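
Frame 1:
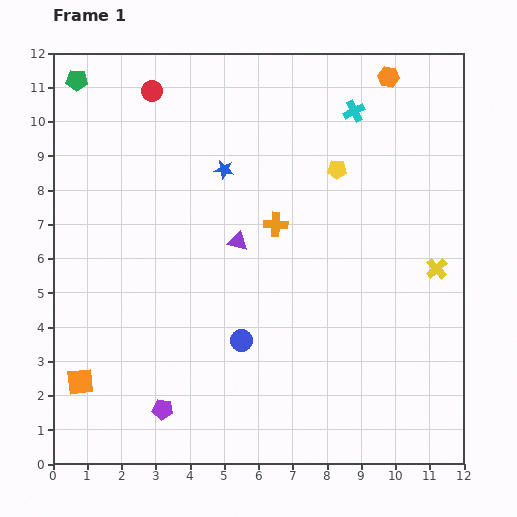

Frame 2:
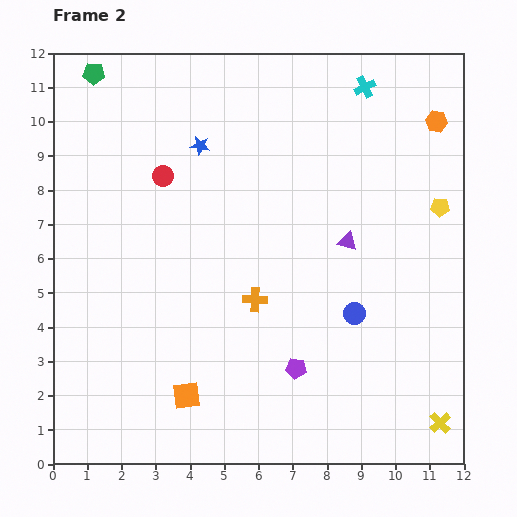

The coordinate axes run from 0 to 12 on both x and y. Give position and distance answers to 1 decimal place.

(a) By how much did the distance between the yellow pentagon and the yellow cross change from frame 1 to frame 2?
+2.2

Distance in frame 1: 4.1. Distance in frame 2: 6.3.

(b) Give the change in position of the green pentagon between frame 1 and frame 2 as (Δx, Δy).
(0.5, 0.2)

The green pentagon was at (0.7, 11.2) in frame 1 and (1.2, 11.4) in frame 2.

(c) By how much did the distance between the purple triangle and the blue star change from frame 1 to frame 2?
+3.0

Distance in frame 1: 2.1. Distance in frame 2: 5.1.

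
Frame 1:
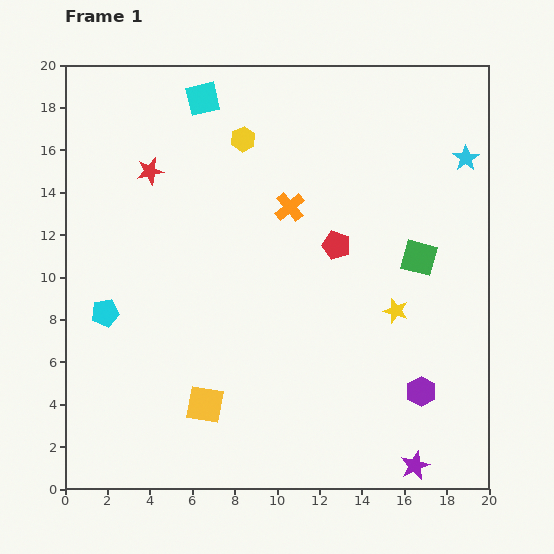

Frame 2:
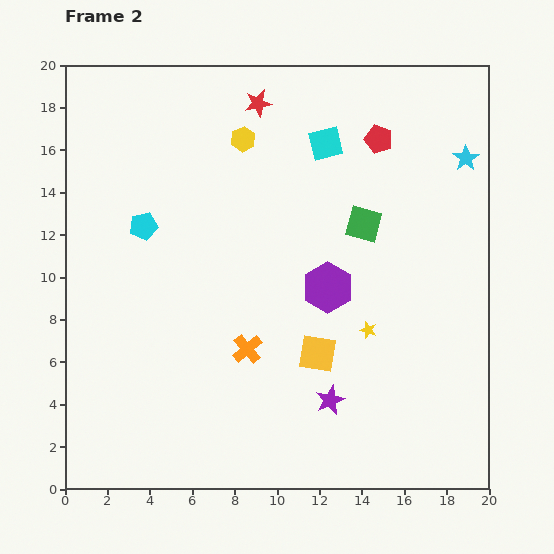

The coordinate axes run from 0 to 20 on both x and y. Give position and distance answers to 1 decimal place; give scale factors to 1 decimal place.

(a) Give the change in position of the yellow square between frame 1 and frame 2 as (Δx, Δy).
(5.3, 2.4)

The yellow square was at (6.6, 4.0) in frame 1 and (11.9, 6.4) in frame 2.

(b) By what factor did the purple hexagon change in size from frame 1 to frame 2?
1.7×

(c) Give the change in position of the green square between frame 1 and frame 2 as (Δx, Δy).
(-2.6, 1.6)

The green square was at (16.7, 10.9) in frame 1 and (14.1, 12.5) in frame 2.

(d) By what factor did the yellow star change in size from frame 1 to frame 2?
0.7×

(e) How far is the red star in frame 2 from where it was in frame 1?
6.0

The red star moved from (4.0, 15.0) to (9.1, 18.2), a distance of √(5.1² + 3.2²) ≈ 6.0.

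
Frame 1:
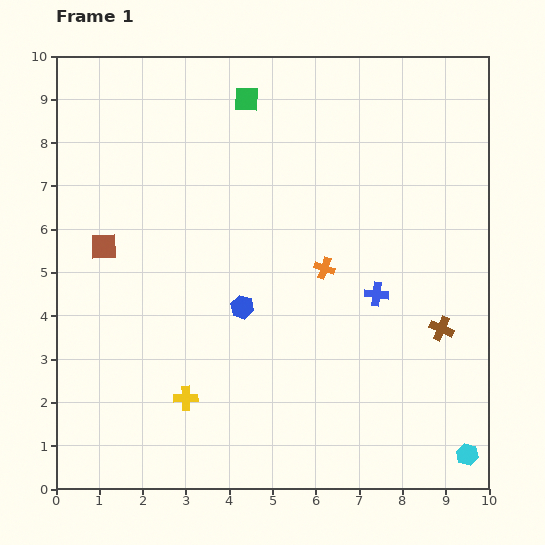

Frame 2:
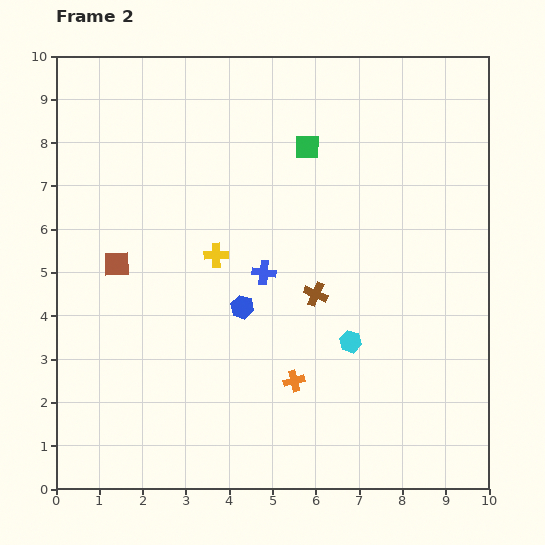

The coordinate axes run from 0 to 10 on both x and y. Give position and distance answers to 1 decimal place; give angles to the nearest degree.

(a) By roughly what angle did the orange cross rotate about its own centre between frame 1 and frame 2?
33° counter-clockwise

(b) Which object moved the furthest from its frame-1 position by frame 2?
the cyan hexagon

(moved 3.7; next 3.4)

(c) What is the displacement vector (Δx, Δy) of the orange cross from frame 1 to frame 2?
(-0.7, -2.6)

The orange cross was at (6.2, 5.1) in frame 1 and (5.5, 2.5) in frame 2.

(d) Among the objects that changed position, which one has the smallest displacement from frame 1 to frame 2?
the brown square

(moved 0.5)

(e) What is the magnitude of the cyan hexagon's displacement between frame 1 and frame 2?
3.7

The cyan hexagon moved from (9.5, 0.8) to (6.8, 3.4), a distance of √(2.7² + 2.6²) ≈ 3.7.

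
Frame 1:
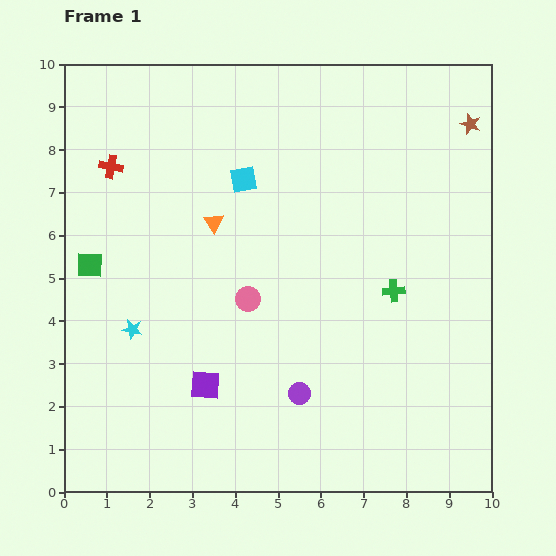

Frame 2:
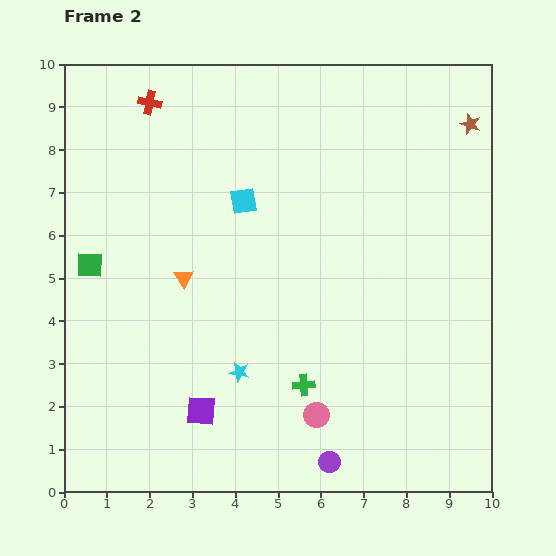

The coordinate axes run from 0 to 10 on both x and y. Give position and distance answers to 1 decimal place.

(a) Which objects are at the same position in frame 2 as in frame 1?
the green square, the brown star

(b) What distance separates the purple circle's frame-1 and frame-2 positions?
1.7

The purple circle moved from (5.5, 2.3) to (6.2, 0.7), a distance of √(0.7² + 1.6²) ≈ 1.7.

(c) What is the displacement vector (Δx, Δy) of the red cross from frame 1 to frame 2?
(0.9, 1.5)

The red cross was at (1.1, 7.6) in frame 1 and (2.0, 9.1) in frame 2.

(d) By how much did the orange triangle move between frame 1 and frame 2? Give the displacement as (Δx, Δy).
(-0.7, -1.3)

The orange triangle was at (3.5, 6.3) in frame 1 and (2.8, 5.0) in frame 2.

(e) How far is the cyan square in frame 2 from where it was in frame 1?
0.5

The cyan square moved from (4.2, 7.3) to (4.2, 6.8), a distance of √(0.0² + 0.5²) ≈ 0.5.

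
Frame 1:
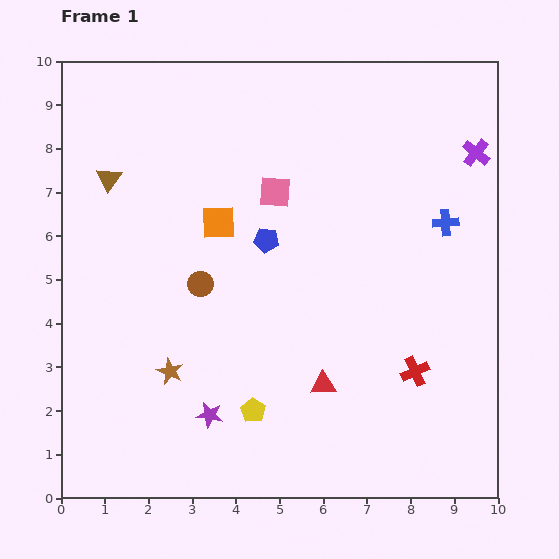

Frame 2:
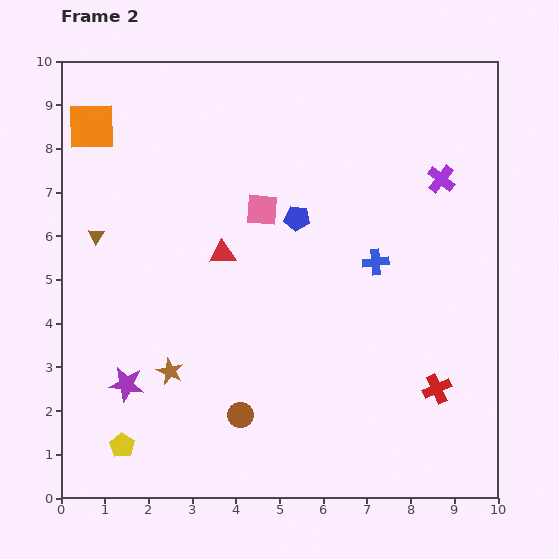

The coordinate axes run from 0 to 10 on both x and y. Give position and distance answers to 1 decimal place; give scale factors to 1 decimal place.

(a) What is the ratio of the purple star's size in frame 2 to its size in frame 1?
1.4×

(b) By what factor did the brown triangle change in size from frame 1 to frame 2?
0.6×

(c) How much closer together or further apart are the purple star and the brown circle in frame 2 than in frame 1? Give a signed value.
-0.3

Distance in frame 1: 3.0. Distance in frame 2: 2.7.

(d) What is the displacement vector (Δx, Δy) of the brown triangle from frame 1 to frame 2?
(-0.3, -1.3)

The brown triangle was at (1.1, 7.3) in frame 1 and (0.8, 6.0) in frame 2.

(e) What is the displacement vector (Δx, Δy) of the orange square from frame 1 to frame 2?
(-2.9, 2.2)

The orange square was at (3.6, 6.3) in frame 1 and (0.7, 8.5) in frame 2.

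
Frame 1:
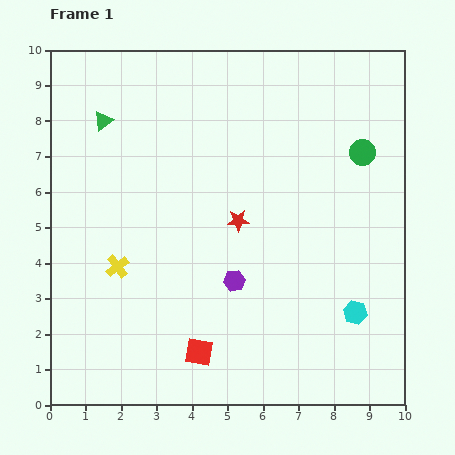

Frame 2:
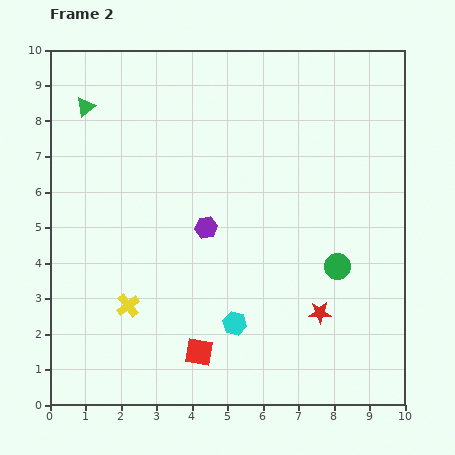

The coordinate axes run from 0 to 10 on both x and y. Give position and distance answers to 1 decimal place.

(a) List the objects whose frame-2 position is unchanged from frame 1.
the red square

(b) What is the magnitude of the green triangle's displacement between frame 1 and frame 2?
0.6

The green triangle moved from (1.5, 8.0) to (1.0, 8.4), a distance of √(0.5² + 0.4²) ≈ 0.6.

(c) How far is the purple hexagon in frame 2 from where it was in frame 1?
1.7

The purple hexagon moved from (5.2, 3.5) to (4.4, 5.0), a distance of √(0.8² + 1.5²) ≈ 1.7.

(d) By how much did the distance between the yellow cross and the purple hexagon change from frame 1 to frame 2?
-0.2

Distance in frame 1: 3.3. Distance in frame 2: 3.1.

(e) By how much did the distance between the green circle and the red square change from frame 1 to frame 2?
-2.6

Distance in frame 1: 7.2. Distance in frame 2: 4.6.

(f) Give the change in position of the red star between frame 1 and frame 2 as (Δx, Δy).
(2.3, -2.6)

The red star was at (5.3, 5.2) in frame 1 and (7.6, 2.6) in frame 2.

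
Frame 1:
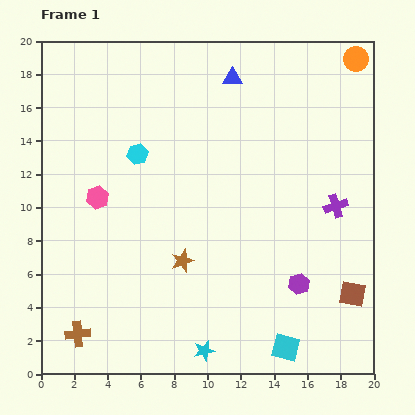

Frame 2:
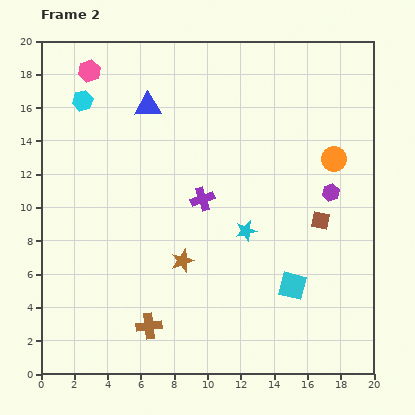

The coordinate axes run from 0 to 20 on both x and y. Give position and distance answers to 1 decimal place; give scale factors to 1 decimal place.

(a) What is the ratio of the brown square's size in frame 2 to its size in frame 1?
0.7×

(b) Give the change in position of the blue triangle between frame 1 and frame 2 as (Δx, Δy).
(-5.1, -1.7)

The blue triangle was at (11.5, 17.8) in frame 1 and (6.4, 16.1) in frame 2.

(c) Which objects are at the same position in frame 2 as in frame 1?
the brown star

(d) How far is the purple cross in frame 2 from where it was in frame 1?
8.0

The purple cross moved from (17.7, 10.1) to (9.7, 10.5), a distance of √(8.0² + 0.4²) ≈ 8.0.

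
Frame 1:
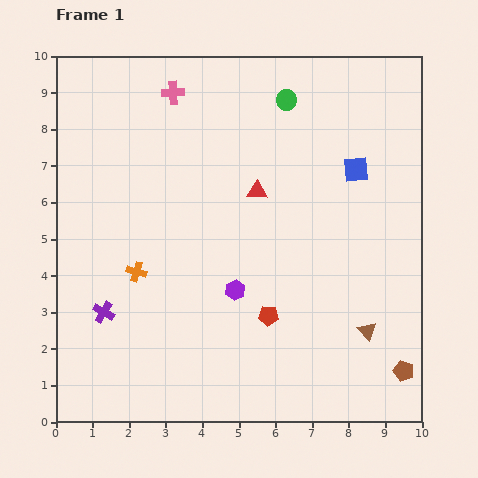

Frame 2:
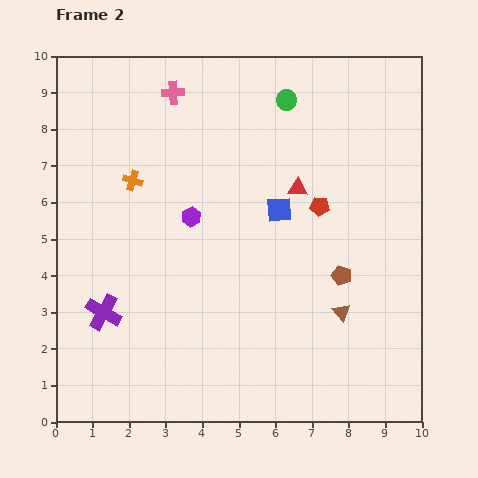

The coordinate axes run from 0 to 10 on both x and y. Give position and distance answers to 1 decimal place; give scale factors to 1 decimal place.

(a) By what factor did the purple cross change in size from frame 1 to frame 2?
1.7×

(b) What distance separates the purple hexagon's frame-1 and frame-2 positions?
2.3

The purple hexagon moved from (4.9, 3.6) to (3.7, 5.6), a distance of √(1.2² + 2.0²) ≈ 2.3.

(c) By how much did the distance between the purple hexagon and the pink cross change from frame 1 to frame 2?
-2.3

Distance in frame 1: 5.7. Distance in frame 2: 3.4.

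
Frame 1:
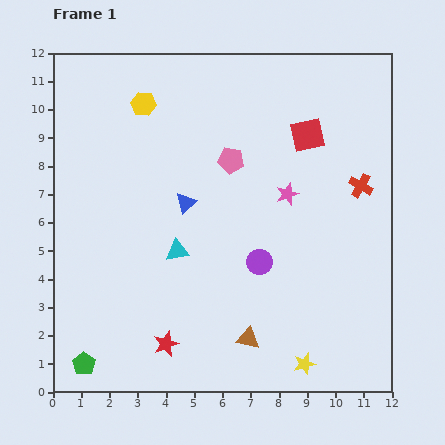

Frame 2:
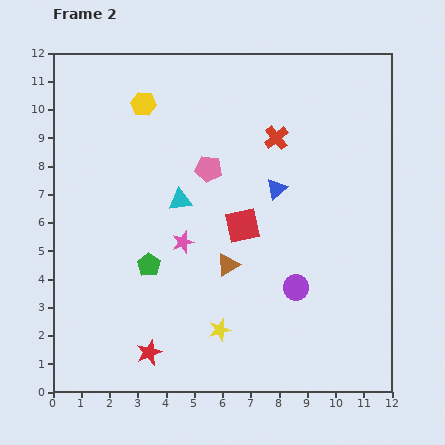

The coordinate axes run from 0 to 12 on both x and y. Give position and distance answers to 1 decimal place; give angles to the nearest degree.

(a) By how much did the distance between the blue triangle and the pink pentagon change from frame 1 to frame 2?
+0.3

Distance in frame 1: 2.2. Distance in frame 2: 2.5.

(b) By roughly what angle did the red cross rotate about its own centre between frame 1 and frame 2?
21° clockwise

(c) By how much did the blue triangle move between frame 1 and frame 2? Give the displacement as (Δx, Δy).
(3.2, 0.5)

The blue triangle was at (4.7, 6.7) in frame 1 and (7.9, 7.2) in frame 2.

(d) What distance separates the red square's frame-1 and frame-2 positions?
3.9

The red square moved from (9.0, 9.1) to (6.7, 5.9), a distance of √(2.3² + 3.2²) ≈ 3.9.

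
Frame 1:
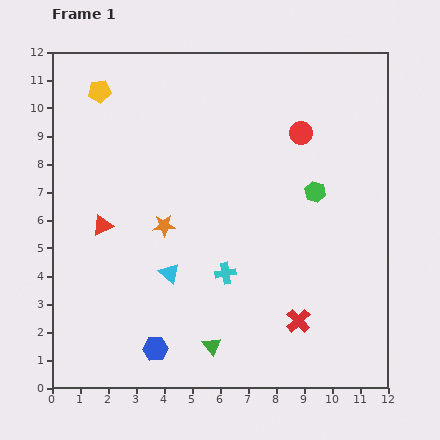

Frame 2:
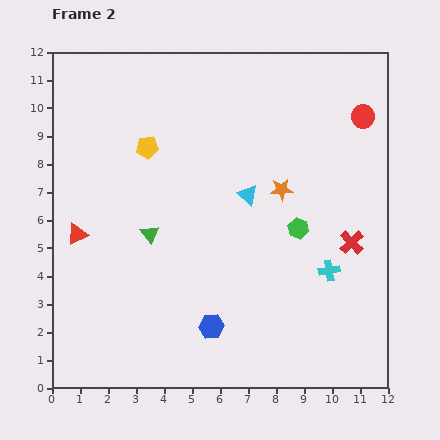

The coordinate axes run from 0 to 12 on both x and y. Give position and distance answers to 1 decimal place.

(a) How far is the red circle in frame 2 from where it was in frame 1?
2.3

The red circle moved from (8.9, 9.1) to (11.1, 9.7), a distance of √(2.2² + 0.6²) ≈ 2.3.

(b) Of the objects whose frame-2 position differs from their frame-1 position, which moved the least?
the red triangle

(moved 0.9)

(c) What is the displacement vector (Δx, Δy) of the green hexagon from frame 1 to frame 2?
(-0.6, -1.3)

The green hexagon was at (9.4, 7.0) in frame 1 and (8.8, 5.7) in frame 2.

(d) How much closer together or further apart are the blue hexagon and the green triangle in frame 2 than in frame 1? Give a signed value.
+2.0

Distance in frame 1: 2.0. Distance in frame 2: 4.0.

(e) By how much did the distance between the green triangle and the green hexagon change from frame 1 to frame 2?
-1.3

Distance in frame 1: 6.6. Distance in frame 2: 5.3.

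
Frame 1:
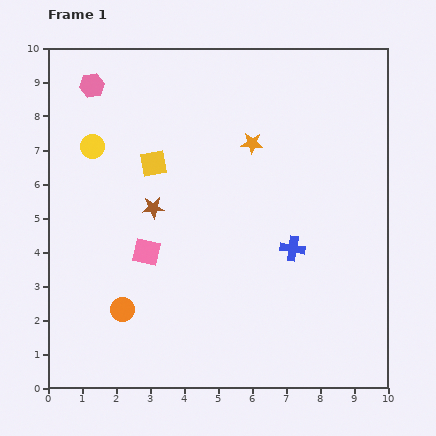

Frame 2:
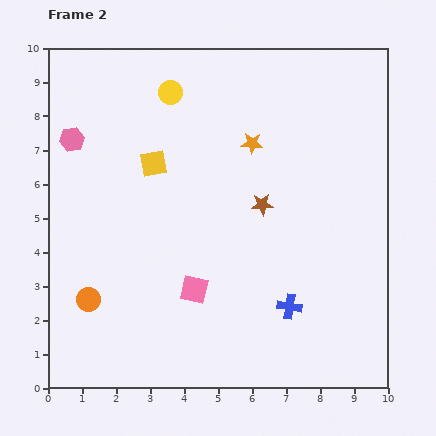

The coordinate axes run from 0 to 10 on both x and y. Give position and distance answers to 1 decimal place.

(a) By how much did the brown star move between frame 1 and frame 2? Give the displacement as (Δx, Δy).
(3.2, 0.1)

The brown star was at (3.1, 5.3) in frame 1 and (6.3, 5.4) in frame 2.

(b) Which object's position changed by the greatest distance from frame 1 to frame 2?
the brown star

(moved 3.2; next 2.8)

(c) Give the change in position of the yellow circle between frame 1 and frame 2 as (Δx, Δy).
(2.3, 1.6)

The yellow circle was at (1.3, 7.1) in frame 1 and (3.6, 8.7) in frame 2.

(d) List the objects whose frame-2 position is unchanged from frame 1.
the yellow square, the orange star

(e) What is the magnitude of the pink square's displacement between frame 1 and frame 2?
1.8

The pink square moved from (2.9, 4.0) to (4.3, 2.9), a distance of √(1.4² + 1.1²) ≈ 1.8.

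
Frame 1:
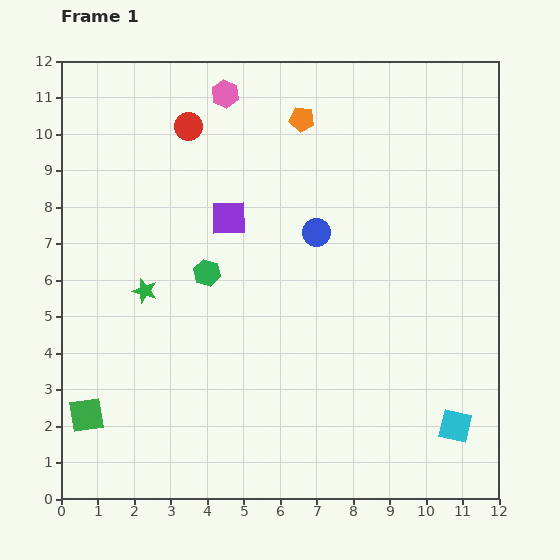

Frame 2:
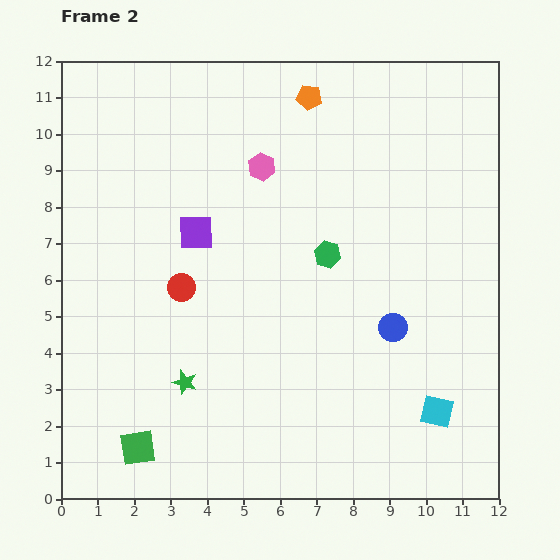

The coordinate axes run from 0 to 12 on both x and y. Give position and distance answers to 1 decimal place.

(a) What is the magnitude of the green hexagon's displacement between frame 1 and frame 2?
3.3

The green hexagon moved from (4.0, 6.2) to (7.3, 6.7), a distance of √(3.3² + 0.5²) ≈ 3.3.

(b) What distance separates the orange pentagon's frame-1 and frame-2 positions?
0.6

The orange pentagon moved from (6.6, 10.4) to (6.8, 11.0), a distance of √(0.2² + 0.6²) ≈ 0.6.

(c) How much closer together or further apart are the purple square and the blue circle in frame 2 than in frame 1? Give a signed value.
+3.6

Distance in frame 1: 2.4. Distance in frame 2: 6.0.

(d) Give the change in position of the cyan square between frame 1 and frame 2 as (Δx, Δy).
(-0.5, 0.4)

The cyan square was at (10.8, 2.0) in frame 1 and (10.3, 2.4) in frame 2.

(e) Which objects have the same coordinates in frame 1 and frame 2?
none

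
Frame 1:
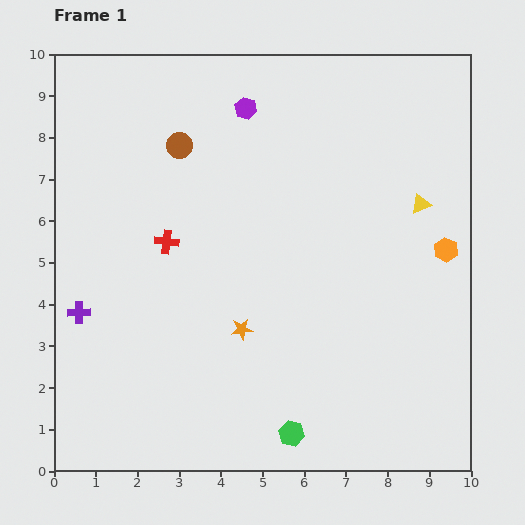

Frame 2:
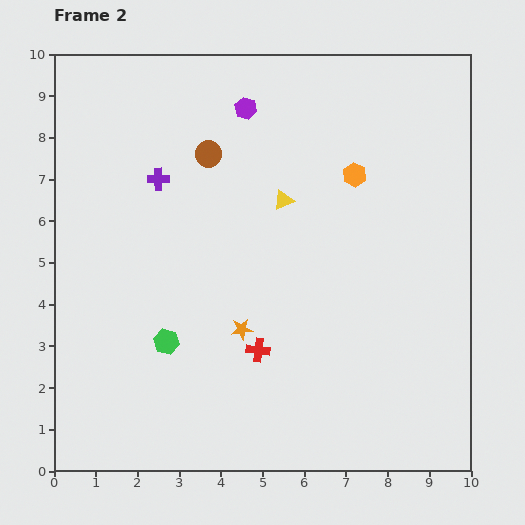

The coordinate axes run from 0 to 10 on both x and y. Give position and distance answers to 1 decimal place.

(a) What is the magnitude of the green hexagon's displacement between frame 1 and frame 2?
3.7

The green hexagon moved from (5.7, 0.9) to (2.7, 3.1), a distance of √(3.0² + 2.2²) ≈ 3.7.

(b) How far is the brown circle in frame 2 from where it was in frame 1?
0.7

The brown circle moved from (3.0, 7.8) to (3.7, 7.6), a distance of √(0.7² + 0.2²) ≈ 0.7.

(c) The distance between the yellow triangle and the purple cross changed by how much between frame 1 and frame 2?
-5.6

Distance in frame 1: 8.6. Distance in frame 2: 3.0.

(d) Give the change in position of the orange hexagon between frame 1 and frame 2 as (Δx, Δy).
(-2.2, 1.8)

The orange hexagon was at (9.4, 5.3) in frame 1 and (7.2, 7.1) in frame 2.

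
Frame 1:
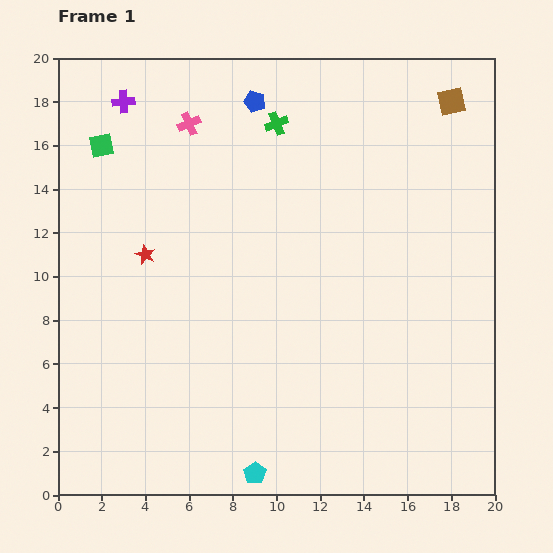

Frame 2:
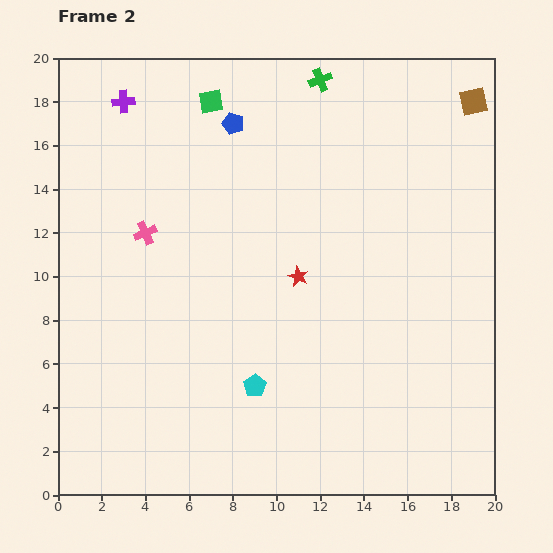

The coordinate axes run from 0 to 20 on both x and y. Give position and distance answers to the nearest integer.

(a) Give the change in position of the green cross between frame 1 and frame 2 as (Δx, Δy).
(2, 2)

The green cross was at (10, 17) in frame 1 and (12, 19) in frame 2.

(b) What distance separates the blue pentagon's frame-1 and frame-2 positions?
1

The blue pentagon moved from (9, 18) to (8, 17), a distance of √(1² + 1²) ≈ 1.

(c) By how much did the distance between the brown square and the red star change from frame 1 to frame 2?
-5

Distance in frame 1: 16. Distance in frame 2: 11.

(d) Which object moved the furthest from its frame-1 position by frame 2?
the red star

(moved 7; next 5)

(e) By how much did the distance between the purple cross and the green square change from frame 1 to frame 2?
+2

Distance in frame 1: 2. Distance in frame 2: 4.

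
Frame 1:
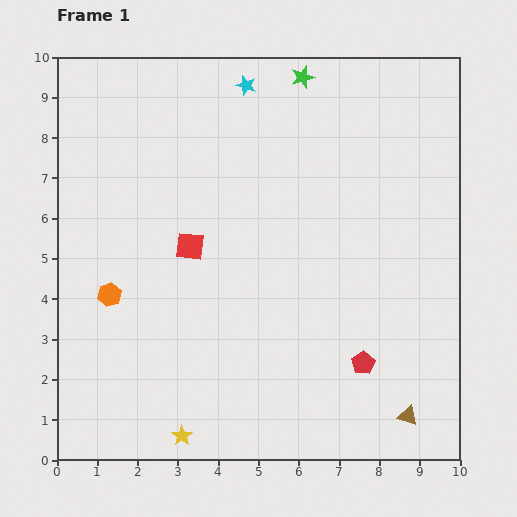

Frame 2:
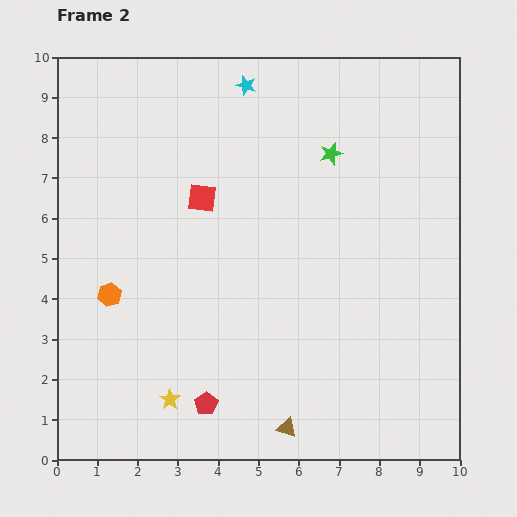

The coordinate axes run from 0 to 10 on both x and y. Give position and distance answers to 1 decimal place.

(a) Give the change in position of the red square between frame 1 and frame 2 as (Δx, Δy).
(0.3, 1.2)

The red square was at (3.3, 5.3) in frame 1 and (3.6, 6.5) in frame 2.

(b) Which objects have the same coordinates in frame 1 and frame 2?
the orange hexagon, the cyan star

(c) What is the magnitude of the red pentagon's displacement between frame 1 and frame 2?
4.0

The red pentagon moved from (7.6, 2.4) to (3.7, 1.4), a distance of √(3.9² + 1.0²) ≈ 4.0.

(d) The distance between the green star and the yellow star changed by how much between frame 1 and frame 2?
-2.1

Distance in frame 1: 9.4. Distance in frame 2: 7.3.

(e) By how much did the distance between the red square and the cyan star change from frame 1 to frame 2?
-1.2

Distance in frame 1: 4.2. Distance in frame 2: 3.0.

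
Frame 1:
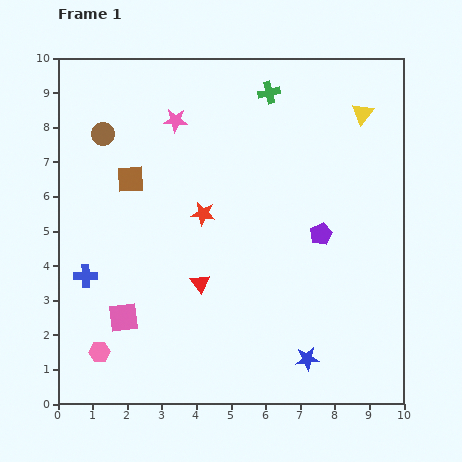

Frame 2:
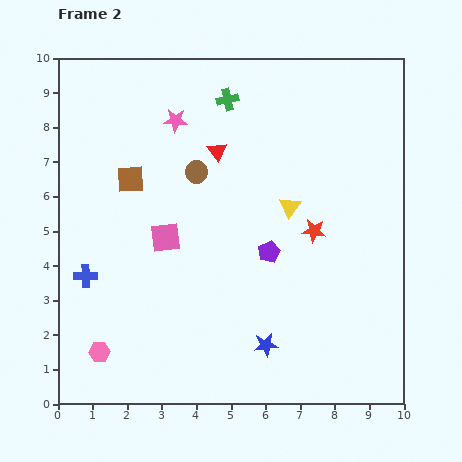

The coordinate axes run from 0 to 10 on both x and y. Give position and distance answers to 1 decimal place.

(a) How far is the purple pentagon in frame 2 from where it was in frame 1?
1.6

The purple pentagon moved from (7.6, 4.9) to (6.1, 4.4), a distance of √(1.5² + 0.5²) ≈ 1.6.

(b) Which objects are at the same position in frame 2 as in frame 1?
the pink hexagon, the pink star, the blue cross, the brown square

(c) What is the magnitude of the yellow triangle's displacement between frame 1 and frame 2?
3.4

The yellow triangle moved from (8.8, 8.4) to (6.7, 5.7), a distance of √(2.1² + 2.7²) ≈ 3.4.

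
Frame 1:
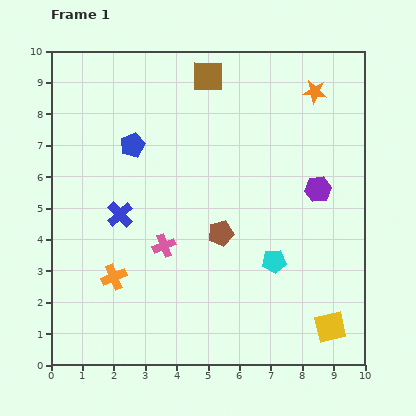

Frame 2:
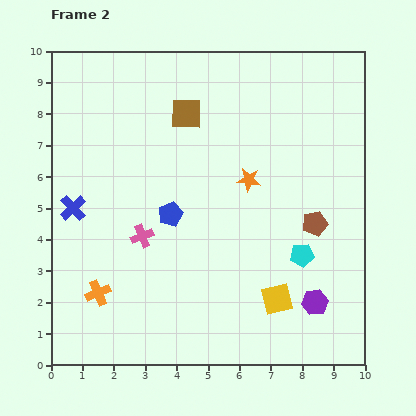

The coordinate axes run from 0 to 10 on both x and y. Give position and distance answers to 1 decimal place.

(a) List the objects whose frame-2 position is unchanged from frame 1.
none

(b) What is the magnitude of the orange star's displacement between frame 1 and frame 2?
3.5

The orange star moved from (8.4, 8.7) to (6.3, 5.9), a distance of √(2.1² + 2.8²) ≈ 3.5.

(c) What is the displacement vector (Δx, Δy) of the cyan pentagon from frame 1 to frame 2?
(0.9, 0.2)

The cyan pentagon was at (7.1, 3.3) in frame 1 and (8.0, 3.5) in frame 2.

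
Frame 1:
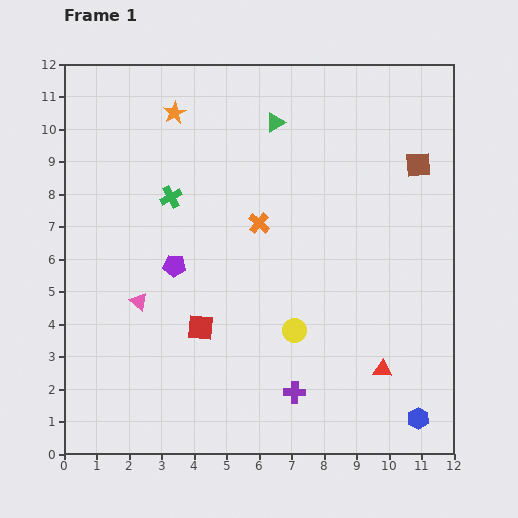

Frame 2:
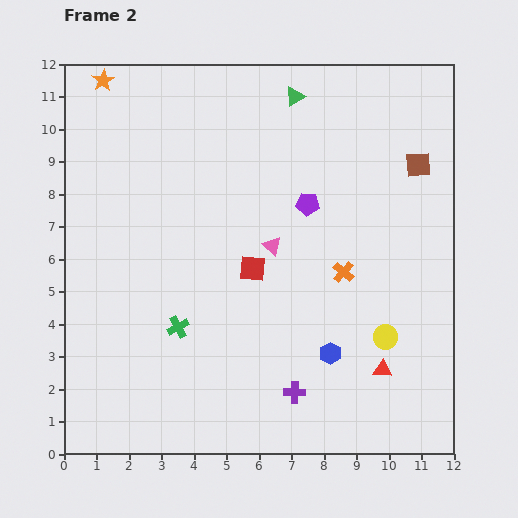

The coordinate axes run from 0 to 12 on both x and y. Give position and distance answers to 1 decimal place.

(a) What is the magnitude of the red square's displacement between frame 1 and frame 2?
2.4

The red square moved from (4.2, 3.9) to (5.8, 5.7), a distance of √(1.6² + 1.8²) ≈ 2.4.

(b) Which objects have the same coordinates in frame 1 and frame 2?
the brown square, the red triangle, the purple cross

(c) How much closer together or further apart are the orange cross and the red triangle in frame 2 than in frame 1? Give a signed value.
-2.7

Distance in frame 1: 5.9. Distance in frame 2: 3.2.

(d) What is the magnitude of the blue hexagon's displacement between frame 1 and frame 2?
3.4

The blue hexagon moved from (10.9, 1.1) to (8.2, 3.1), a distance of √(2.7² + 2.0²) ≈ 3.4.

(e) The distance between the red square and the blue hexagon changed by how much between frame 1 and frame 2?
-3.8

Distance in frame 1: 7.3. Distance in frame 2: 3.5.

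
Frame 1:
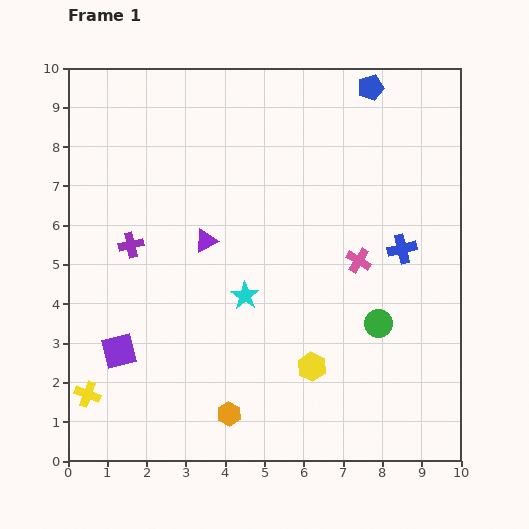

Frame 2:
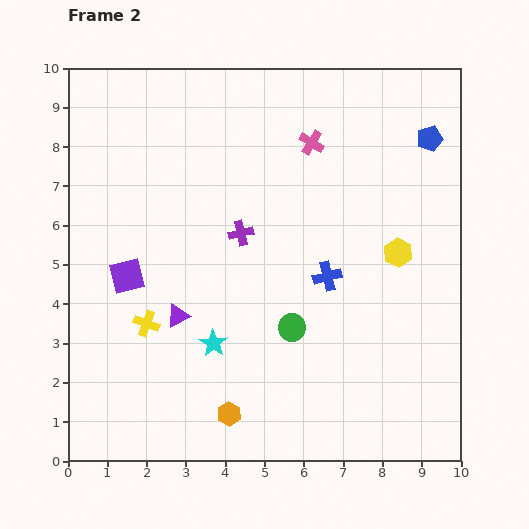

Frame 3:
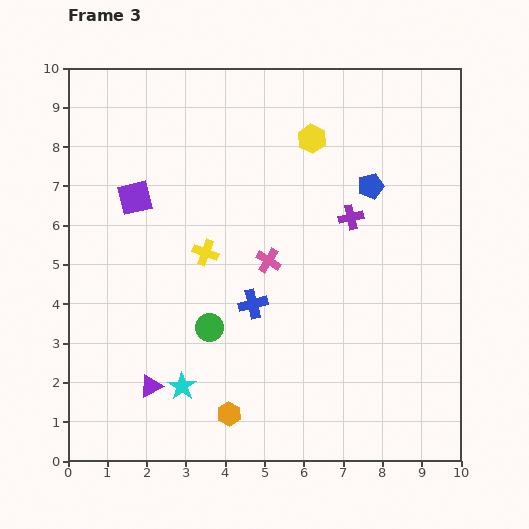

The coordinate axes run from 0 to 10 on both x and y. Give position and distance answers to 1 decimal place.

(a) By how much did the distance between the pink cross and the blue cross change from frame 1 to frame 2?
+2.3

Distance in frame 1: 1.1. Distance in frame 2: 3.4.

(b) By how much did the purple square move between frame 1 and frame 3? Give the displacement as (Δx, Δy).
(0.4, 3.9)

The purple square was at (1.3, 2.8) in frame 1 and (1.7, 6.7) in frame 3.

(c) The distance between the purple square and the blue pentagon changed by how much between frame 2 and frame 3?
-2.5

Distance in frame 2: 8.5. Distance in frame 3: 6.0.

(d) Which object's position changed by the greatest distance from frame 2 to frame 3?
the yellow hexagon

(moved 3.6; next 3.2)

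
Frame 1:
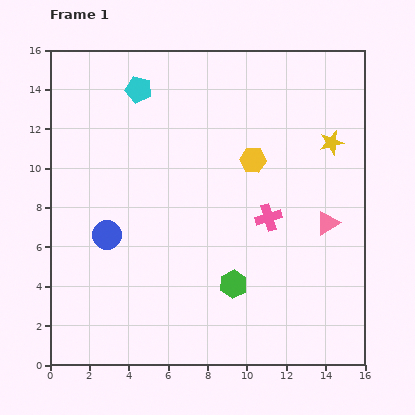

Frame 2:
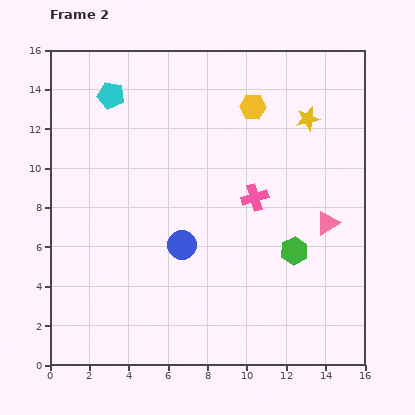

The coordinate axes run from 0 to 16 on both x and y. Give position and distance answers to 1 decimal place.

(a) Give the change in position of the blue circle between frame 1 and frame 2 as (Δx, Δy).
(3.8, -0.5)

The blue circle was at (2.9, 6.6) in frame 1 and (6.7, 6.1) in frame 2.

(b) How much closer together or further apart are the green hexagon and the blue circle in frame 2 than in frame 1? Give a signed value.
-1.2

Distance in frame 1: 6.9. Distance in frame 2: 5.7.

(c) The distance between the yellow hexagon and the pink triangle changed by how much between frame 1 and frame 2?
+2.0

Distance in frame 1: 5.0. Distance in frame 2: 7.0.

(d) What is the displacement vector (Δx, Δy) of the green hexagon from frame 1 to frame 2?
(3.1, 1.7)

The green hexagon was at (9.3, 4.1) in frame 1 and (12.4, 5.8) in frame 2.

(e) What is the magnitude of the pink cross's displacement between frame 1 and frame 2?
1.2

The pink cross moved from (11.1, 7.5) to (10.4, 8.5), a distance of √(0.7² + 1.0²) ≈ 1.2.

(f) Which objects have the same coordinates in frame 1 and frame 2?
the pink triangle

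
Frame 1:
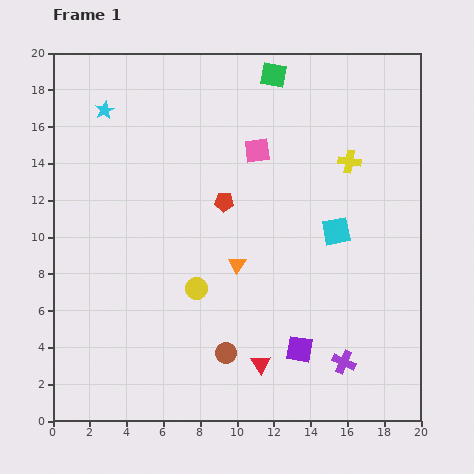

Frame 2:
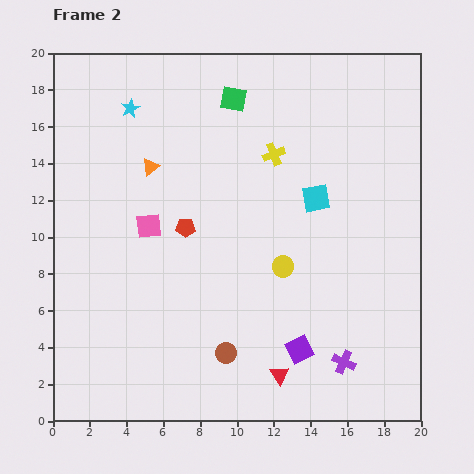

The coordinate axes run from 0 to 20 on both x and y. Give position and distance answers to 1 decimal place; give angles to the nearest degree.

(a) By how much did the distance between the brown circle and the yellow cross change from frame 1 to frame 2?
-1.3

Distance in frame 1: 12.4. Distance in frame 2: 11.1.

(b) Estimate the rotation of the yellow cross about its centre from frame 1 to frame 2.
31° counter-clockwise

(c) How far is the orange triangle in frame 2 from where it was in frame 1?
7.1

The orange triangle moved from (10.0, 8.5) to (5.3, 13.8), a distance of √(4.7² + 5.3²) ≈ 7.1.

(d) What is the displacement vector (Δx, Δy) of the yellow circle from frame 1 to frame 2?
(4.7, 1.2)

The yellow circle was at (7.8, 7.2) in frame 1 and (12.5, 8.4) in frame 2.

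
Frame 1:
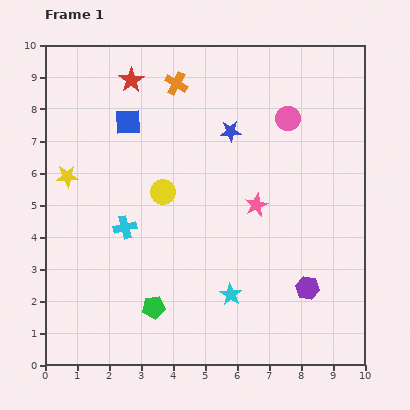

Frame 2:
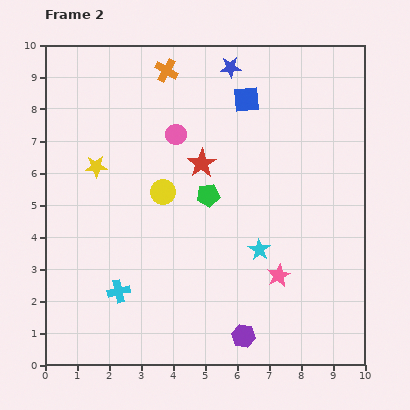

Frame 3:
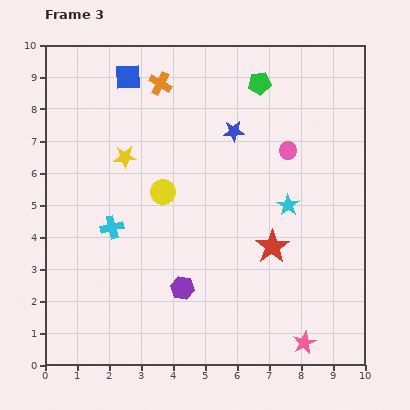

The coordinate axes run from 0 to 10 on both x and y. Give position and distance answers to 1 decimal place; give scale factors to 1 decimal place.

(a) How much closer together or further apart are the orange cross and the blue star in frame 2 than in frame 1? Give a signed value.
-0.3

Distance in frame 1: 2.3. Distance in frame 2: 2.0.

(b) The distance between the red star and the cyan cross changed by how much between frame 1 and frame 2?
+0.2

Distance in frame 1: 4.6. Distance in frame 2: 4.8.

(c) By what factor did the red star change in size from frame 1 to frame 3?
1.4×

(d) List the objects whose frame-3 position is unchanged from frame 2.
the yellow circle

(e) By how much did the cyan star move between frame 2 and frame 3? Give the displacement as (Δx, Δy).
(0.9, 1.4)

The cyan star was at (6.7, 3.6) in frame 2 and (7.6, 5.0) in frame 3.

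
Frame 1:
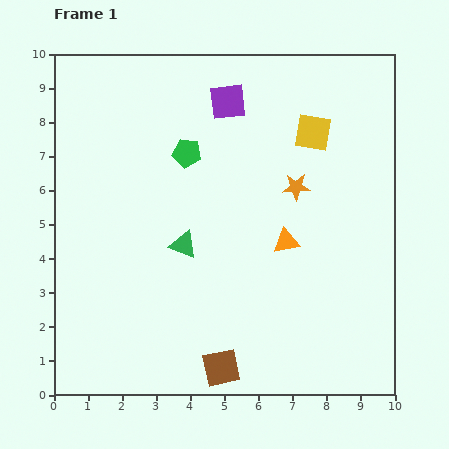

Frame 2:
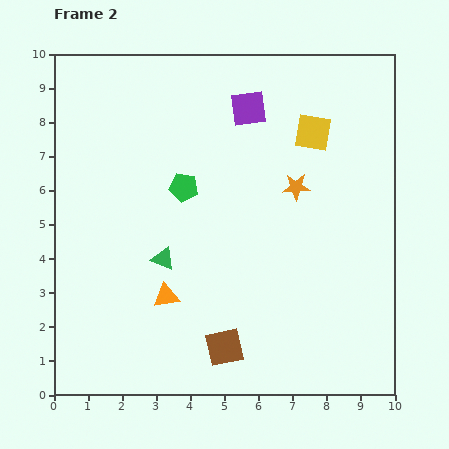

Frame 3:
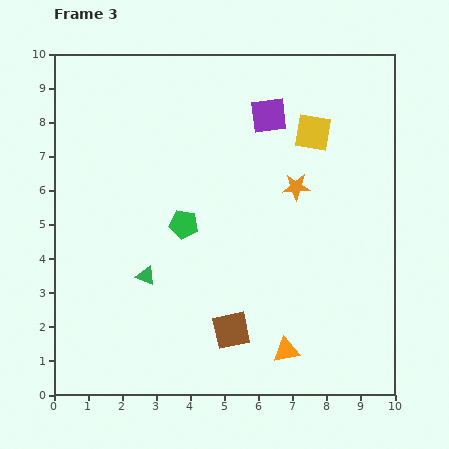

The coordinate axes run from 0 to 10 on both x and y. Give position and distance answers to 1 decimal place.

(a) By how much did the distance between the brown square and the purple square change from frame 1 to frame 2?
-0.8

Distance in frame 1: 7.8. Distance in frame 2: 7.0.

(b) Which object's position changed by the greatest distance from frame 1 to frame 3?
the orange triangle

(moved 3.2; next 2.1)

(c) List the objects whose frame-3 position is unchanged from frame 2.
the orange star, the yellow square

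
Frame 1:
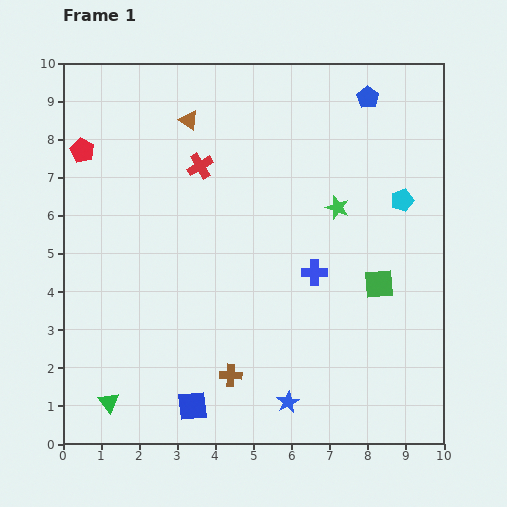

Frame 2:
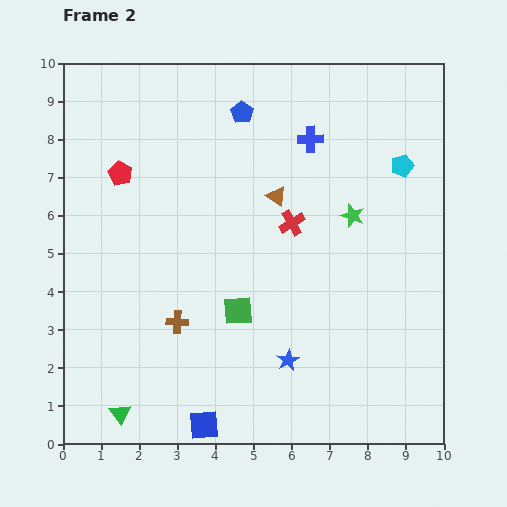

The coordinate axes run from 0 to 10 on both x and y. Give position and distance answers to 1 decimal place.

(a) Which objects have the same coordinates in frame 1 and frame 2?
none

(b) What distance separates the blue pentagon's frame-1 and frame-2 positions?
3.3

The blue pentagon moved from (8.0, 9.1) to (4.7, 8.7), a distance of √(3.3² + 0.4²) ≈ 3.3.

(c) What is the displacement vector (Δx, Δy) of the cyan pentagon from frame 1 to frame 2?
(0.0, 0.9)

The cyan pentagon was at (8.9, 6.4) in frame 1 and (8.9, 7.3) in frame 2.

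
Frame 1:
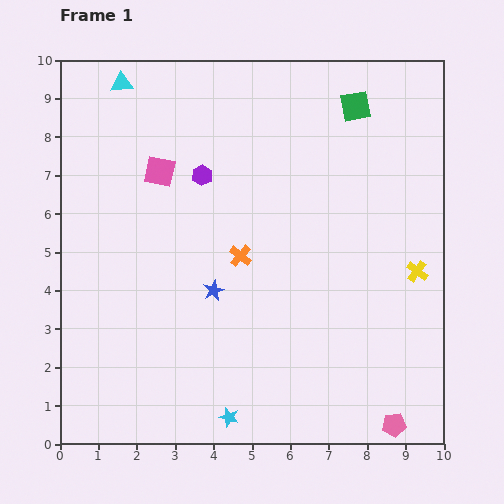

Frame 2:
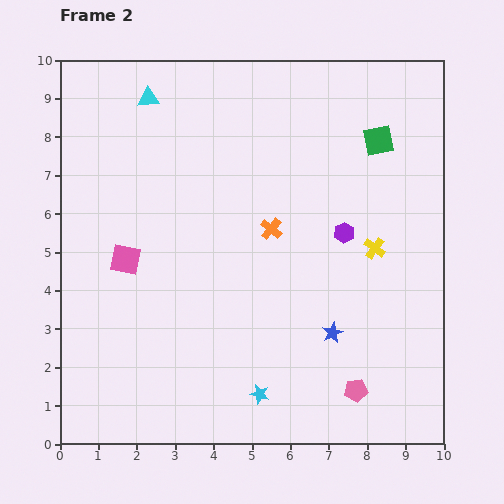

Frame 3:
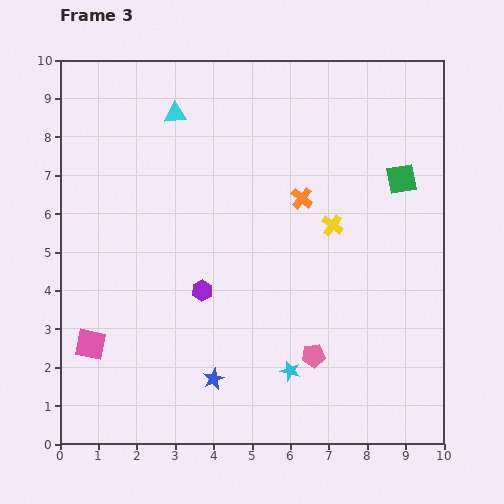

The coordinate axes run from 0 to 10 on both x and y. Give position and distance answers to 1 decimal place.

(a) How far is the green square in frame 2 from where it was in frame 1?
1.1

The green square moved from (7.7, 8.8) to (8.3, 7.9), a distance of √(0.6² + 0.9²) ≈ 1.1.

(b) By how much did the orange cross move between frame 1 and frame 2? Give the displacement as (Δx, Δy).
(0.8, 0.7)

The orange cross was at (4.7, 4.9) in frame 1 and (5.5, 5.6) in frame 2.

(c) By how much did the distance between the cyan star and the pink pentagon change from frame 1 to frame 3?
-3.6

Distance in frame 1: 4.3. Distance in frame 3: 0.7.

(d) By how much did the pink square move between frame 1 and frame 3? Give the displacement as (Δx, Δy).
(-1.8, -4.5)

The pink square was at (2.6, 7.1) in frame 1 and (0.8, 2.6) in frame 3.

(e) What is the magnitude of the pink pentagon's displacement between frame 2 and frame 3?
1.4

The pink pentagon moved from (7.7, 1.4) to (6.6, 2.3), a distance of √(1.1² + 0.9²) ≈ 1.4.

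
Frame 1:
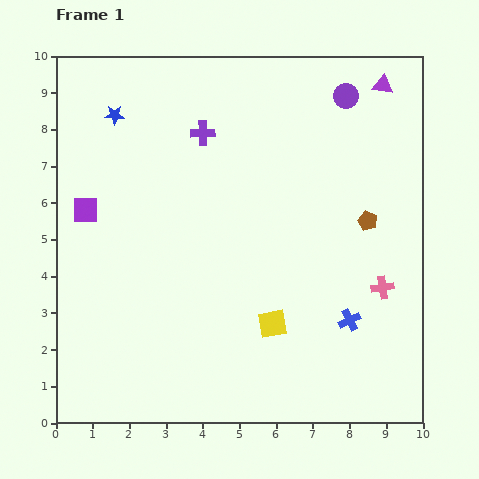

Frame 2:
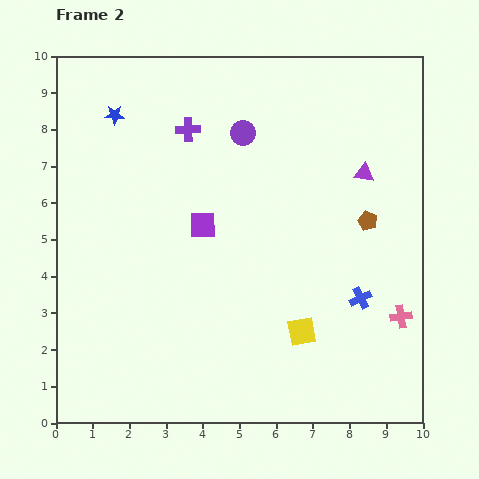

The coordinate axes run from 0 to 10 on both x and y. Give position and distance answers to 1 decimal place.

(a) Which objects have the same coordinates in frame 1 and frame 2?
the blue star, the brown pentagon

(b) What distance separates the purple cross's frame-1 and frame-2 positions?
0.4

The purple cross moved from (4.0, 7.9) to (3.6, 8.0), a distance of √(0.4² + 0.1²) ≈ 0.4.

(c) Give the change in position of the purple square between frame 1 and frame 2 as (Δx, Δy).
(3.2, -0.4)

The purple square was at (0.8, 5.8) in frame 1 and (4.0, 5.4) in frame 2.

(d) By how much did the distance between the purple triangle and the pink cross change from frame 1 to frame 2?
-1.5

Distance in frame 1: 5.5. Distance in frame 2: 4.0.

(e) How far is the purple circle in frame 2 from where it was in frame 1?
3.0

The purple circle moved from (7.9, 8.9) to (5.1, 7.9), a distance of √(2.8² + 1.0²) ≈ 3.0.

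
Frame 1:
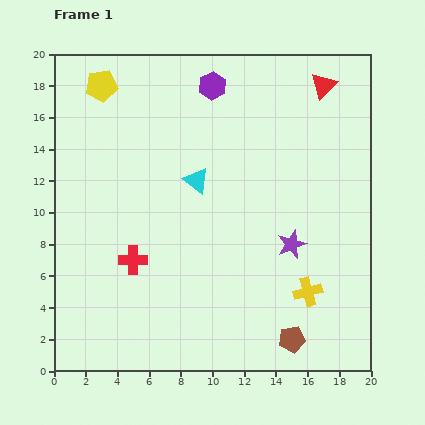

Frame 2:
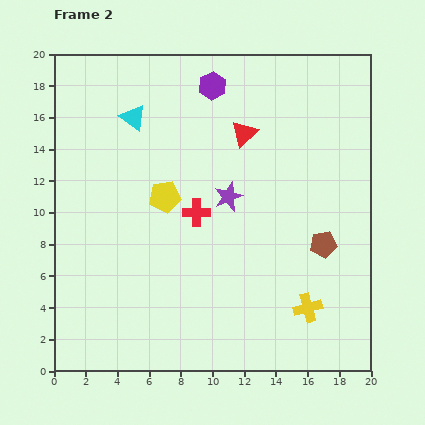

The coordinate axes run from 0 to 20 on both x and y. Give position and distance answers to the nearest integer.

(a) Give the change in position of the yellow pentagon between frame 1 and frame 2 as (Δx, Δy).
(4, -7)

The yellow pentagon was at (3, 18) in frame 1 and (7, 11) in frame 2.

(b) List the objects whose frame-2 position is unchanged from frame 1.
the purple hexagon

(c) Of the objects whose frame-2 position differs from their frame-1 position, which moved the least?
the yellow cross

(moved 1)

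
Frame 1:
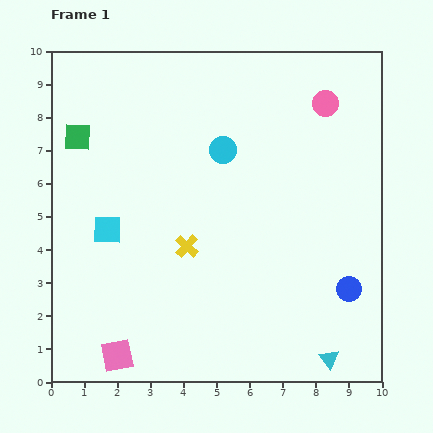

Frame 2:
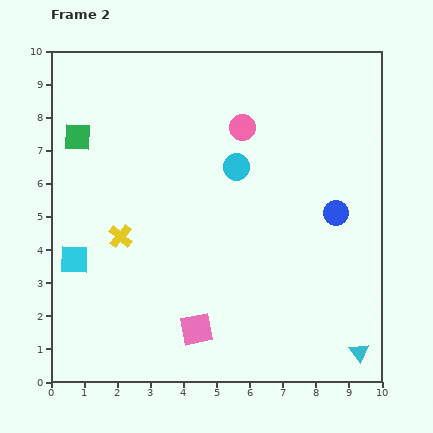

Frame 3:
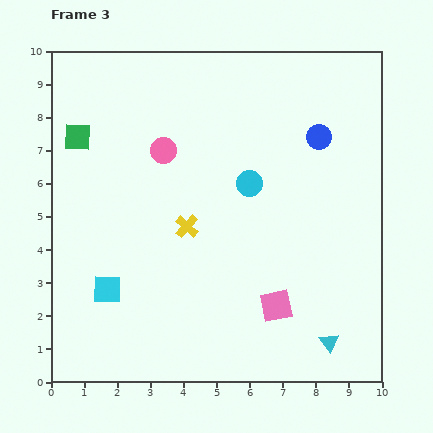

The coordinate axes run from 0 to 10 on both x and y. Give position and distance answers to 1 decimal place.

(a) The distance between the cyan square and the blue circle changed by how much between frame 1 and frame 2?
+0.5

Distance in frame 1: 7.5. Distance in frame 2: 8.0.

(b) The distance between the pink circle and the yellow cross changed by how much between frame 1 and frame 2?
-1.0

Distance in frame 1: 6.0. Distance in frame 2: 5.0.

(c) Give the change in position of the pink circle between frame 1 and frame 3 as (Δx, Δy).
(-4.9, -1.4)

The pink circle was at (8.3, 8.4) in frame 1 and (3.4, 7.0) in frame 3.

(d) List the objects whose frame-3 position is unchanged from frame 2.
the green square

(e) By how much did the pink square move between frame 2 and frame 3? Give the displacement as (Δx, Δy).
(2.4, 0.7)

The pink square was at (4.4, 1.6) in frame 2 and (6.8, 2.3) in frame 3.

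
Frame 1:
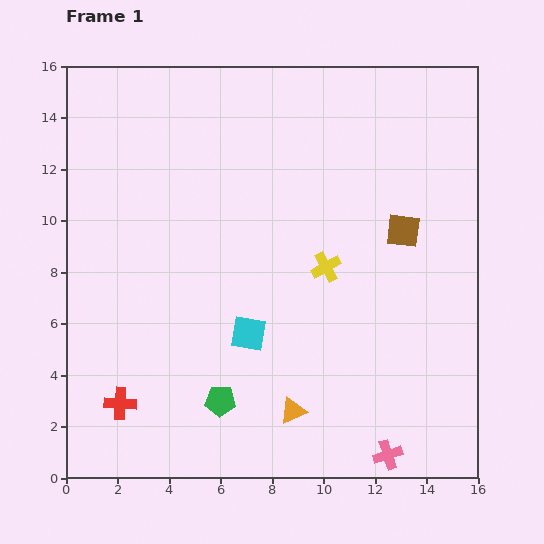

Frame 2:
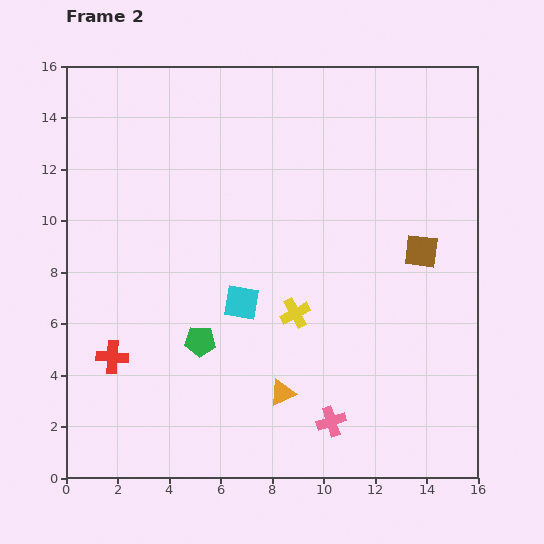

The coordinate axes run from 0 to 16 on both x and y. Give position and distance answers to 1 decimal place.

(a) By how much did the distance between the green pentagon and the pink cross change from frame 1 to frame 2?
-0.8

Distance in frame 1: 6.8. Distance in frame 2: 6.0.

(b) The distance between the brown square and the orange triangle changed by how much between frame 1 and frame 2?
-0.5

Distance in frame 1: 8.2. Distance in frame 2: 7.7.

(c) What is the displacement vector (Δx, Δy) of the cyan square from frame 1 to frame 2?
(-0.3, 1.2)

The cyan square was at (7.1, 5.6) in frame 1 and (6.8, 6.8) in frame 2.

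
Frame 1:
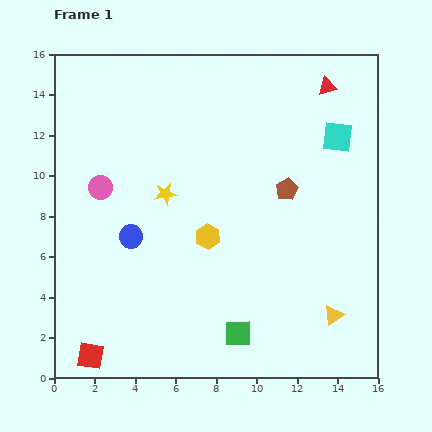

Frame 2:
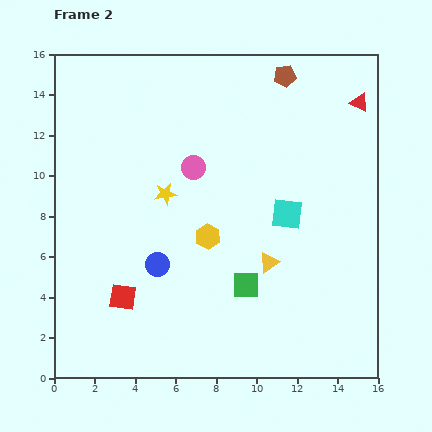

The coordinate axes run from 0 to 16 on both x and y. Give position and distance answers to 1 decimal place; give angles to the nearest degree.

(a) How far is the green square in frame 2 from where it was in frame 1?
2.4

The green square moved from (9.1, 2.2) to (9.5, 4.6), a distance of √(0.4² + 2.4²) ≈ 2.4.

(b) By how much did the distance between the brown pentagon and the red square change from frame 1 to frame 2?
+0.8

Distance in frame 1: 12.7. Distance in frame 2: 13.5.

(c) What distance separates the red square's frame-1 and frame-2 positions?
3.3

The red square moved from (1.8, 1.1) to (3.4, 4.0), a distance of √(1.6² + 2.9²) ≈ 3.3.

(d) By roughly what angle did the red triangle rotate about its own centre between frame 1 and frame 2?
42° clockwise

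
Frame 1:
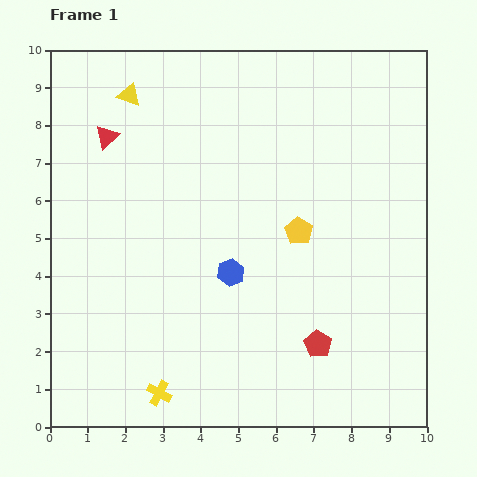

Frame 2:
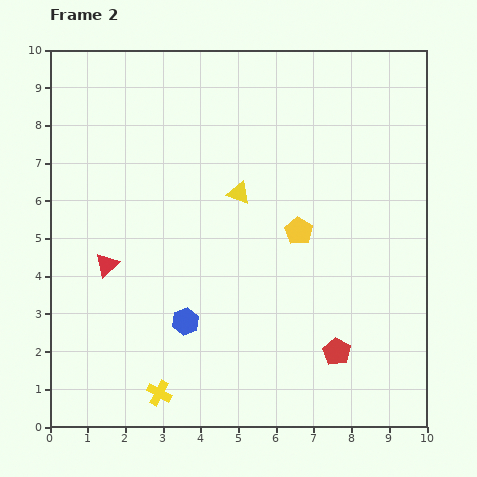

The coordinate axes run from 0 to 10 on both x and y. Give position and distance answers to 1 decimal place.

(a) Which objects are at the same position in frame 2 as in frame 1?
the yellow cross, the yellow pentagon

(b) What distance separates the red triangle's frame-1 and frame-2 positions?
3.4

The red triangle moved from (1.5, 7.7) to (1.5, 4.3), a distance of √(0.0² + 3.4²) ≈ 3.4.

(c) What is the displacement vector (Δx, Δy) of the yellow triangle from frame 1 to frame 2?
(2.9, -2.6)

The yellow triangle was at (2.1, 8.8) in frame 1 and (5.0, 6.2) in frame 2.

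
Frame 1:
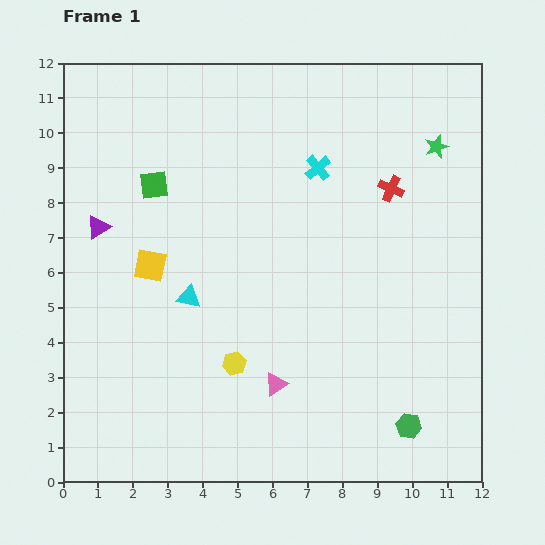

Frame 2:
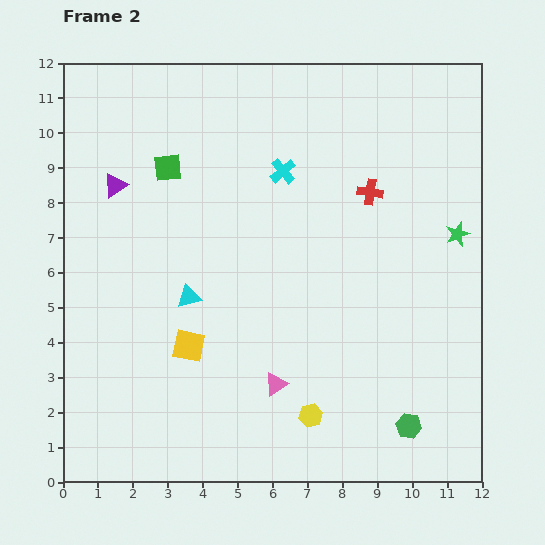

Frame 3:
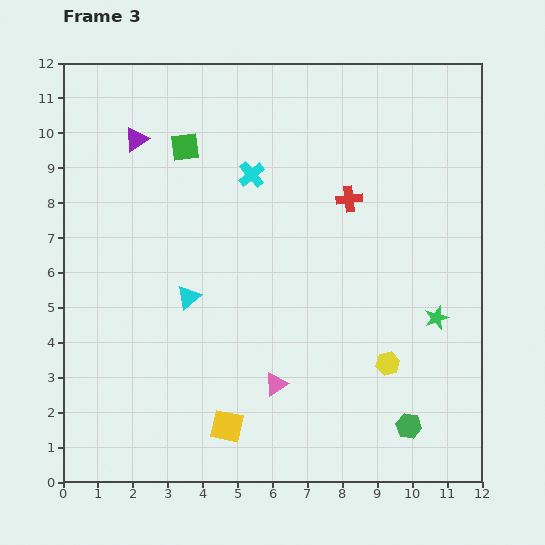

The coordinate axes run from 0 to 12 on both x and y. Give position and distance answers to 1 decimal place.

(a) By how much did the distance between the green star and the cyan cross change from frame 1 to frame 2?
+1.8

Distance in frame 1: 3.5. Distance in frame 2: 5.3.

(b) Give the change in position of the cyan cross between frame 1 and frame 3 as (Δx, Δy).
(-1.9, -0.2)

The cyan cross was at (7.3, 9.0) in frame 1 and (5.4, 8.8) in frame 3.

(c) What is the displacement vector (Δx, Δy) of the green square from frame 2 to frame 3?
(0.5, 0.6)

The green square was at (3.0, 9.0) in frame 2 and (3.5, 9.6) in frame 3.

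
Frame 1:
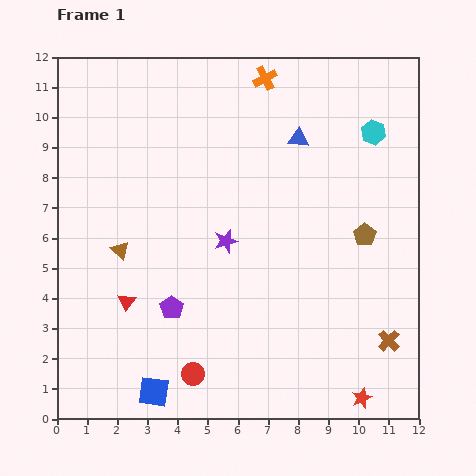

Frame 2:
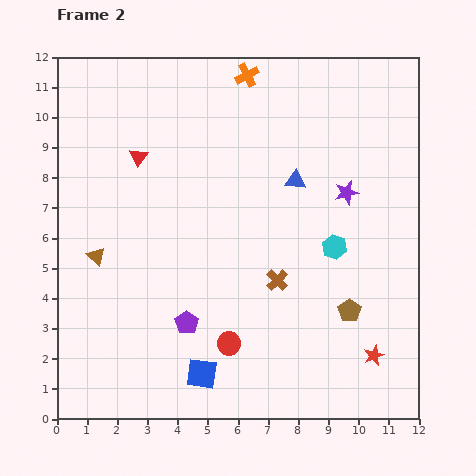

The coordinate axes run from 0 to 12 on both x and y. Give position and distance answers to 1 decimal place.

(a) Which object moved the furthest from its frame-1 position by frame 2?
the red triangle

(moved 4.8; next 4.3)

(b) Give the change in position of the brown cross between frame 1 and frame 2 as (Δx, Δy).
(-3.7, 2.0)

The brown cross was at (11.0, 2.6) in frame 1 and (7.3, 4.6) in frame 2.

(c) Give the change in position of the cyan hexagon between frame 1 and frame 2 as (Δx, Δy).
(-1.3, -3.8)

The cyan hexagon was at (10.5, 9.5) in frame 1 and (9.2, 5.7) in frame 2.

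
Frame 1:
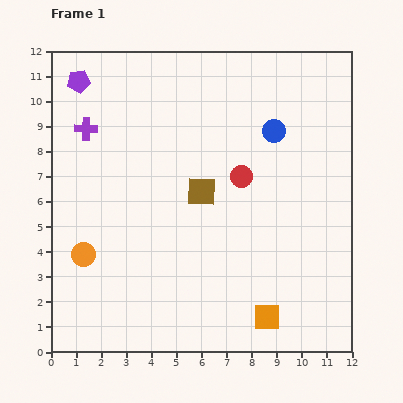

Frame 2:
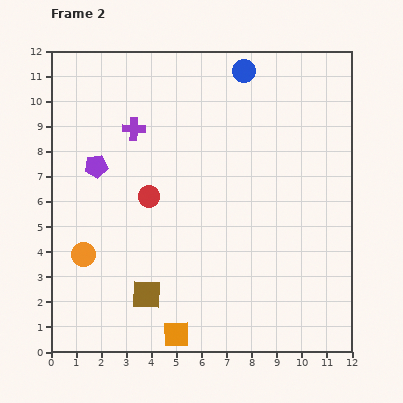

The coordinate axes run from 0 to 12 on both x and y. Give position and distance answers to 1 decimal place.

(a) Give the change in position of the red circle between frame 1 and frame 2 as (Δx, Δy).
(-3.7, -0.8)

The red circle was at (7.6, 7.0) in frame 1 and (3.9, 6.2) in frame 2.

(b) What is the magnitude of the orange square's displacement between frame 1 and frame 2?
3.7

The orange square moved from (8.6, 1.4) to (5.0, 0.7), a distance of √(3.6² + 0.7²) ≈ 3.7.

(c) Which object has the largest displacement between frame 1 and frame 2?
the brown square

(moved 4.7; next 3.8)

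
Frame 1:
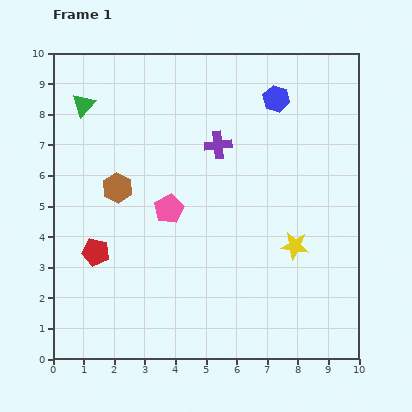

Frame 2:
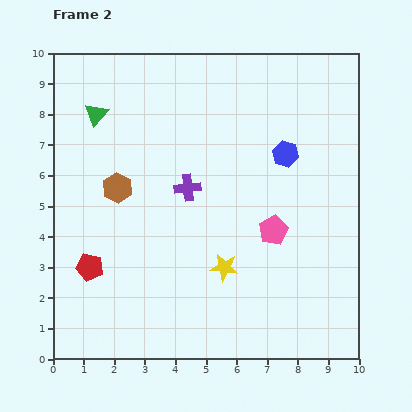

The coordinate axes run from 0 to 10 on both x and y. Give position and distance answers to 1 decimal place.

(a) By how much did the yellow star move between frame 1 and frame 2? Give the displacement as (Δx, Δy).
(-2.3, -0.7)

The yellow star was at (7.9, 3.7) in frame 1 and (5.6, 3.0) in frame 2.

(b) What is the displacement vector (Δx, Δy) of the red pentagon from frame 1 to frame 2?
(-0.2, -0.5)

The red pentagon was at (1.4, 3.5) in frame 1 and (1.2, 3.0) in frame 2.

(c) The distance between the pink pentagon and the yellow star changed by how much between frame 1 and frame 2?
-2.3

Distance in frame 1: 4.3. Distance in frame 2: 2.0.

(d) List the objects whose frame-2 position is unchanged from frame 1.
the brown hexagon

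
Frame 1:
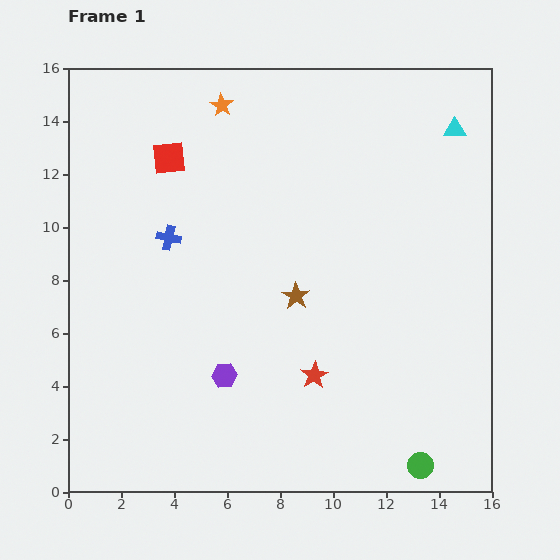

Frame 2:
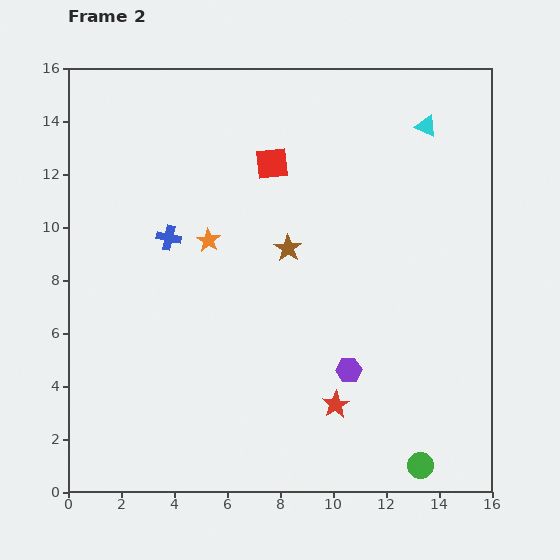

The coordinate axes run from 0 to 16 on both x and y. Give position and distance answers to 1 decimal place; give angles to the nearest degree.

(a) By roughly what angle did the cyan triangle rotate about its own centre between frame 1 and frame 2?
26° clockwise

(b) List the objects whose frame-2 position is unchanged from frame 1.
the green circle, the blue cross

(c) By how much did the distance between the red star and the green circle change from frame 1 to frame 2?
-1.3

Distance in frame 1: 5.2. Distance in frame 2: 3.9.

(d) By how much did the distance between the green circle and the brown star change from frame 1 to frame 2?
+1.7

Distance in frame 1: 7.9. Distance in frame 2: 9.6.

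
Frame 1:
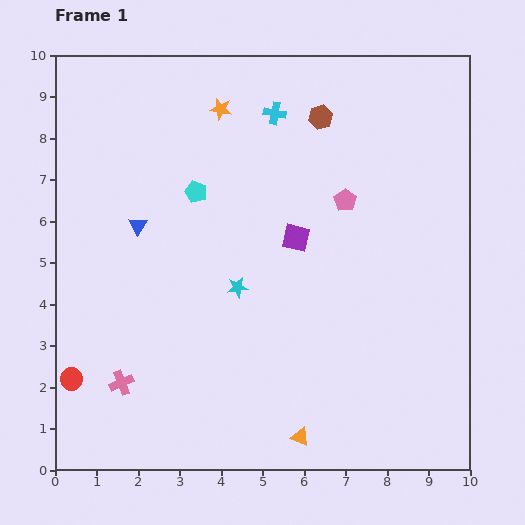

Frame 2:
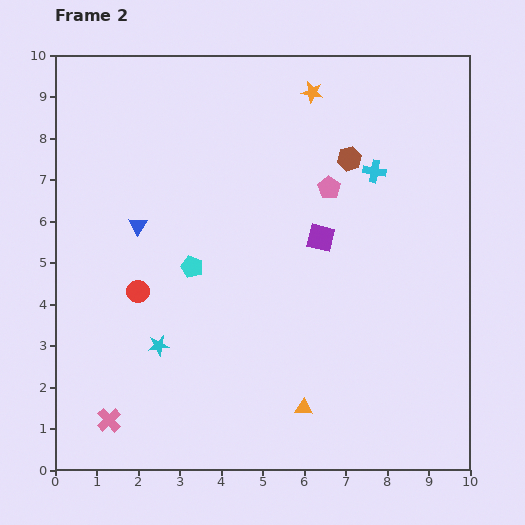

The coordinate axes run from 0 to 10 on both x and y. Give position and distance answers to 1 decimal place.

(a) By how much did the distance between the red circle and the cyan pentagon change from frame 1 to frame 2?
-4.0

Distance in frame 1: 5.4. Distance in frame 2: 1.4.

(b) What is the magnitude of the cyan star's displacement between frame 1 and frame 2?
2.4

The cyan star moved from (4.4, 4.4) to (2.5, 3.0), a distance of √(1.9² + 1.4²) ≈ 2.4.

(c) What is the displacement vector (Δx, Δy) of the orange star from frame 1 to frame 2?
(2.2, 0.4)

The orange star was at (4.0, 8.7) in frame 1 and (6.2, 9.1) in frame 2.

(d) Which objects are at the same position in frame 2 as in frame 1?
the blue triangle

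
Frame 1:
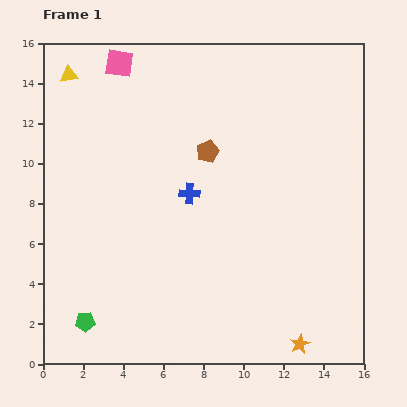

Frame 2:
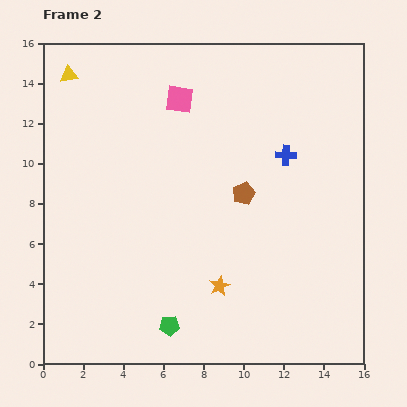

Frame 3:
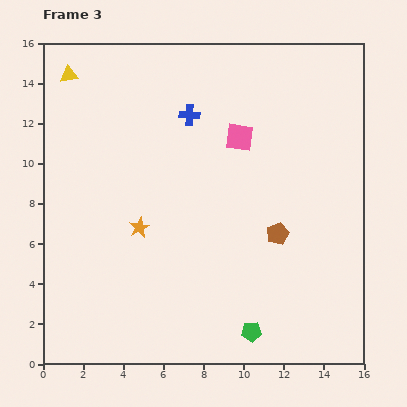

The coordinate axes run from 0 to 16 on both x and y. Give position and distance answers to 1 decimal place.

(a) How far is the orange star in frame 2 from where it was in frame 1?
4.9

The orange star moved from (12.8, 1.0) to (8.8, 3.9), a distance of √(4.0² + 2.9²) ≈ 4.9.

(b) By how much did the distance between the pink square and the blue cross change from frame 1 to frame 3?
-4.7

Distance in frame 1: 7.4. Distance in frame 3: 2.7.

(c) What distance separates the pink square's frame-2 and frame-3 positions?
3.6

The pink square moved from (6.8, 13.2) to (9.8, 11.3), a distance of √(3.0² + 1.9²) ≈ 3.6.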